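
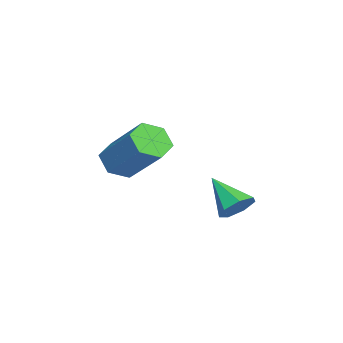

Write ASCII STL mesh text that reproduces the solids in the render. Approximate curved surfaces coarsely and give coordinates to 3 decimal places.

solid 
facet normal -0.444 -0.611 -0.655
outer loop
vertex -3.541 -3.021 0.619
vertex -3.86 -2.49 0.34
vertex -3.251 -2.682 0.106
endloop
endfacet
facet normal 0.788 -0.615 0.039
outer loop
vertex -3.541 -3.021 0.619
vertex -3.251 -2.682 0.106
vertex -2.741 -1.922 1.799
endloop
endfacet
facet normal 0.788 -0.614 0.038
outer loop
vertex -2.741 -1.922 1.799
vertex -3.251 -2.682 0.106
vertex -2.451 -1.582 1.286
endloop
endfacet
facet normal 0.444 0.610 0.656
outer loop
vertex -2.741 -1.922 1.799
vertex -2.451 -1.582 1.286
vertex -3.06 -1.39 1.52
endloop
endfacet
facet normal -0.444 -0.610 -0.656
outer loop
vertex -3.251 -2.682 0.106
vertex -3.86 -2.49 0.34
vertex -3.57 -2.15 -0.173
endloop
endfacet
facet normal 0.763 0.125 -0.634
outer loop
vertex -3.251 -2.682 0.106
vertex -3.57 -2.15 -0.173
vertex -2.451 -1.582 1.286
endloop
endfacet
facet normal 0.763 0.125 -0.634
outer loop
vertex -2.451 -1.582 1.286
vertex -3.57 -2.15 -0.173
vertex -2.77 -1.051 1.007
endloop
endfacet
facet normal 0.444 0.611 0.655
outer loop
vertex -2.451 -1.582 1.286
vertex -2.77 -1.051 1.007
vertex -3.06 -1.39 1.52
endloop
endfacet
facet normal -0.444 -0.610 -0.656
outer loop
vertex -3.57 -2.15 -0.173
vertex -3.86 -2.49 0.34
vertex -4.179 -1.958 0.061
endloop
endfacet
facet normal -0.025 0.740 -0.672
outer loop
vertex -3.57 -2.15 -0.173
vertex -4.179 -1.958 0.061
vertex -2.77 -1.051 1.007
endloop
endfacet
facet normal -0.025 0.740 -0.672
outer loop
vertex -2.77 -1.051 1.007
vertex -4.179 -1.958 0.061
vertex -3.379 -0.859 1.241
endloop
endfacet
facet normal 0.444 0.611 0.655
outer loop
vertex -2.77 -1.051 1.007
vertex -3.379 -0.859 1.241
vertex -3.06 -1.39 1.52
endloop
endfacet
facet normal -0.444 -0.610 -0.656
outer loop
vertex -4.179 -1.958 0.061
vertex -3.86 -2.49 0.34
vertex -4.469 -2.298 0.574
endloop
endfacet
facet normal -0.788 0.615 -0.038
outer loop
vertex -4.179 -1.958 0.061
vertex -4.469 -2.298 0.574
vertex -3.379 -0.859 1.241
endloop
endfacet
facet normal -0.788 0.615 -0.039
outer loop
vertex -3.379 -0.859 1.241
vertex -4.469 -2.298 0.574
vertex -3.669 -1.198 1.754
endloop
endfacet
facet normal 0.444 0.611 0.655
outer loop
vertex -3.379 -0.859 1.241
vertex -3.669 -1.198 1.754
vertex -3.06 -1.39 1.52
endloop
endfacet
facet normal -0.444 -0.611 -0.655
outer loop
vertex -4.469 -2.298 0.574
vertex -3.86 -2.49 0.34
vertex -4.15 -2.829 0.853
endloop
endfacet
facet normal -0.763 -0.125 0.634
outer loop
vertex -4.469 -2.298 0.574
vertex -4.15 -2.829 0.853
vertex -3.669 -1.198 1.754
endloop
endfacet
facet normal -0.763 -0.125 0.634
outer loop
vertex -3.669 -1.198 1.754
vertex -4.15 -2.829 0.853
vertex -3.35 -1.73 2.033
endloop
endfacet
facet normal 0.444 0.610 0.656
outer loop
vertex -3.669 -1.198 1.754
vertex -3.35 -1.73 2.033
vertex -3.06 -1.39 1.52
endloop
endfacet
facet normal -0.444 -0.611 -0.655
outer loop
vertex -4.15 -2.829 0.853
vertex -3.86 -2.49 0.34
vertex -3.541 -3.021 0.619
endloop
endfacet
facet normal 0.025 -0.740 0.672
outer loop
vertex -4.15 -2.829 0.853
vertex -3.541 -3.021 0.619
vertex -3.35 -1.73 2.033
endloop
endfacet
facet normal 0.025 -0.740 0.672
outer loop
vertex -3.35 -1.73 2.033
vertex -3.541 -3.021 0.619
vertex -2.741 -1.922 1.799
endloop
endfacet
facet normal 0.444 0.610 0.656
outer loop
vertex -3.35 -1.73 2.033
vertex -2.741 -1.922 1.799
vertex -3.06 -1.39 1.52
endloop
endfacet
facet normal 0.463 0.645 -0.609
outer loop
vertex -2.03 1.242 -0.1
vertex -2.419 1.119 -0.526
vertex -2.45 1.535 -0.109
endloop
endfacet
facet normal 0.137 0.226 0.964
outer loop
vertex -2.03 1.242 -0.1
vertex -2.45 1.535 -0.109
vertex -3.021 0.281 0.266
endloop
endfacet
facet normal 0.463 0.645 -0.609
outer loop
vertex -2.45 1.535 -0.109
vertex -2.419 1.119 -0.526
vertex -2.847 1.515 -0.432
endloop
endfacet
facet normal -0.573 0.463 0.676
outer loop
vertex -2.45 1.535 -0.109
vertex -2.847 1.515 -0.432
vertex -3.021 0.281 0.266
endloop
endfacet
facet normal 0.461 0.644 -0.611
outer loop
vertex -2.847 1.515 -0.432
vertex -2.419 1.119 -0.526
vertex -2.922 1.196 -0.825
endloop
endfacet
facet normal -0.984 0.168 0.052
outer loop
vertex -2.847 1.515 -0.432
vertex -2.922 1.196 -0.825
vertex -3.021 0.281 0.266
endloop
endfacet
facet normal 0.461 0.645 -0.609
outer loop
vertex -2.922 1.196 -0.825
vertex -2.419 1.119 -0.526
vertex -2.619 0.82 -0.994
endloop
endfacet
facet normal -0.786 -0.437 -0.438
outer loop
vertex -2.922 1.196 -0.825
vertex -2.619 0.82 -0.994
vertex -3.021 0.281 0.266
endloop
endfacet
facet normal 0.463 0.644 -0.609
outer loop
vertex -2.619 0.82 -0.994
vertex -2.419 1.119 -0.526
vertex -2.166 0.668 -0.81
endloop
endfacet
facet normal -0.128 -0.896 -0.424
outer loop
vertex -2.619 0.82 -0.994
vertex -2.166 0.668 -0.81
vertex -3.021 0.281 0.266
endloop
endfacet
facet normal 0.463 0.644 -0.609
outer loop
vertex -2.166 0.668 -0.81
vertex -2.419 1.119 -0.526
vertex -1.904 0.856 -0.412
endloop
endfacet
facet normal 0.495 -0.865 0.082
outer loop
vertex -2.166 0.668 -0.81
vertex -1.904 0.856 -0.412
vertex -3.021 0.281 0.266
endloop
endfacet
facet normal 0.463 0.644 -0.609
outer loop
vertex -1.904 0.856 -0.412
vertex -2.419 1.119 -0.526
vertex -2.03 1.242 -0.1
endloop
endfacet
facet normal 0.613 -0.366 0.700
outer loop
vertex -1.904 0.856 -0.412
vertex -2.03 1.242 -0.1
vertex -3.021 0.281 0.266
endloop
endfacet

endsolid


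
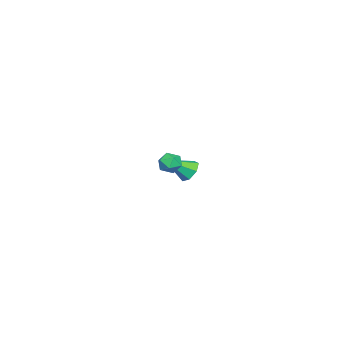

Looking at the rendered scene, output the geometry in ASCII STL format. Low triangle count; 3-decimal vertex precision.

solid 
facet normal -0.169 0.271 0.948
outer loop
vertex 3.017 4.273 3.27
vertex 3.24 3.664 3.484
vertex 3.679 4.183 3.414
endloop
endfacet
facet normal -0.005 0.838 0.546
outer loop
vertex 3.017 4.273 3.27
vertex 3.679 4.183 3.414
vertex 3.495 4.542 2.862
endloop
endfacet
facet normal -0.481 0.877 0.015
outer loop
vertex 3.017 4.273 3.27
vertex 3.495 4.542 2.862
vertex 2.943 4.244 2.591
endloop
endfacet
facet normal -0.939 0.334 0.088
outer loop
vertex 3.017 4.273 3.27
vertex 2.943 4.244 2.591
vertex 2.786 3.701 2.975
endloop
endfacet
facet normal -0.747 -0.040 0.663
outer loop
vertex 3.017 4.273 3.27
vertex 2.786 3.701 2.975
vertex 3.24 3.664 3.484
endloop
endfacet
facet normal 0.638 0.725 0.259
outer loop
vertex 3.495 4.542 2.862
vertex 3.679 4.183 3.414
vertex 4.014 4.099 2.825
endloop
endfacet
facet normal 0.371 -0.192 0.908
outer loop
vertex 3.679 4.183 3.414
vertex 3.24 3.664 3.484
vertex 3.857 3.556 3.209
endloop
endfacet
facet normal -0.561 -0.695 0.450
outer loop
vertex 3.24 3.664 3.484
vertex 2.786 3.701 2.975
vertex 3.305 3.258 2.938
endloop
endfacet
facet normal -0.871 -0.089 -0.483
outer loop
vertex 2.786 3.701 2.975
vertex 2.943 4.244 2.591
vertex 3.121 3.617 2.386
endloop
endfacet
facet normal -0.130 0.788 -0.602
outer loop
vertex 2.943 4.244 2.591
vertex 3.495 4.542 2.862
vertex 3.56 4.136 2.316
endloop
endfacet
facet normal 0.939 -0.334 -0.088
outer loop
vertex 3.783 3.527 2.53
vertex 4.014 4.099 2.825
vertex 3.857 3.556 3.209
endloop
endfacet
facet normal 0.481 -0.877 -0.015
outer loop
vertex 3.783 3.527 2.53
vertex 3.857 3.556 3.209
vertex 3.305 3.258 2.938
endloop
endfacet
facet normal 0.005 -0.838 -0.546
outer loop
vertex 3.783 3.527 2.53
vertex 3.305 3.258 2.938
vertex 3.121 3.617 2.386
endloop
endfacet
facet normal 0.169 -0.271 -0.948
outer loop
vertex 3.783 3.527 2.53
vertex 3.121 3.617 2.386
vertex 3.56 4.136 2.316
endloop
endfacet
facet normal 0.747 0.040 -0.663
outer loop
vertex 3.783 3.527 2.53
vertex 3.56 4.136 2.316
vertex 4.014 4.099 2.825
endloop
endfacet
facet normal 0.871 0.089 0.483
outer loop
vertex 3.857 3.556 3.209
vertex 4.014 4.099 2.825
vertex 3.679 4.183 3.414
endloop
endfacet
facet normal 0.130 -0.788 0.602
outer loop
vertex 3.305 3.258 2.938
vertex 3.857 3.556 3.209
vertex 3.24 3.664 3.484
endloop
endfacet
facet normal -0.638 -0.725 -0.259
outer loop
vertex 3.121 3.617 2.386
vertex 3.305 3.258 2.938
vertex 2.786 3.701 2.975
endloop
endfacet
facet normal -0.371 0.192 -0.908
outer loop
vertex 3.56 4.136 2.316
vertex 3.121 3.617 2.386
vertex 2.943 4.244 2.591
endloop
endfacet
facet normal 0.561 0.695 -0.450
outer loop
vertex 4.014 4.099 2.825
vertex 3.56 4.136 2.316
vertex 3.495 4.542 2.862
endloop
endfacet
facet normal -0.473 0.670 -0.572
outer loop
vertex -3.363 2.77 -0.601
vertex -3.835 2.21 -0.867
vertex -3.931 2.672 -0.246
endloop
endfacet
facet normal 0.431 0.411 0.803
outer loop
vertex -3.363 2.77 -0.601
vertex -3.931 2.672 -0.246
vertex -3.045 1.09 0.087
endloop
endfacet
facet normal -0.474 0.670 -0.572
outer loop
vertex -3.931 2.672 -0.246
vertex -3.835 2.21 -0.867
vertex -4.427 2.225 -0.359
endloop
endfacet
facet normal -0.267 0.053 0.962
outer loop
vertex -3.931 2.672 -0.246
vertex -4.427 2.225 -0.359
vertex -3.045 1.09 0.087
endloop
endfacet
facet normal -0.473 0.670 -0.571
outer loop
vertex -4.427 2.225 -0.359
vertex -3.835 2.21 -0.867
vertex -4.477 1.767 -0.855
endloop
endfacet
facet normal -0.626 -0.541 0.562
outer loop
vertex -4.427 2.225 -0.359
vertex -4.477 1.767 -0.855
vertex -3.045 1.09 0.087
endloop
endfacet
facet normal -0.473 0.670 -0.572
outer loop
vertex -4.477 1.767 -0.855
vertex -3.835 2.21 -0.867
vertex -4.044 1.642 -1.36
endloop
endfacet
facet normal -0.375 -0.922 -0.093
outer loop
vertex -4.477 1.767 -0.855
vertex -4.044 1.642 -1.36
vertex -3.045 1.09 0.087
endloop
endfacet
facet normal -0.473 0.670 -0.572
outer loop
vertex -4.044 1.642 -1.36
vertex -3.835 2.21 -0.867
vertex -3.453 1.945 -1.494
endloop
endfacet
facet normal 0.297 -0.806 -0.512
outer loop
vertex -4.044 1.642 -1.36
vertex -3.453 1.945 -1.494
vertex -3.045 1.09 0.087
endloop
endfacet
facet normal -0.473 0.670 -0.572
outer loop
vertex -3.453 1.945 -1.494
vertex -3.835 2.21 -0.867
vertex -3.15 2.447 -1.156
endloop
endfacet
facet normal 0.883 -0.278 -0.378
outer loop
vertex -3.453 1.945 -1.494
vertex -3.15 2.447 -1.156
vertex -3.045 1.09 0.087
endloop
endfacet
facet normal -0.473 0.670 -0.572
outer loop
vertex -3.15 2.447 -1.156
vertex -3.835 2.21 -0.867
vertex -3.363 2.77 -0.601
endloop
endfacet
facet normal 0.942 0.264 0.208
outer loop
vertex -3.15 2.447 -1.156
vertex -3.363 2.77 -0.601
vertex -3.045 1.09 0.087
endloop
endfacet

endsolid


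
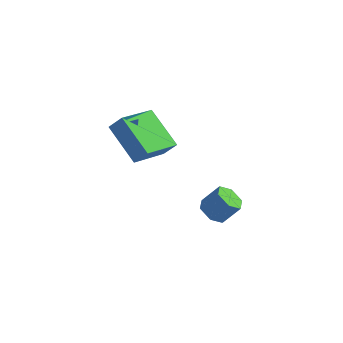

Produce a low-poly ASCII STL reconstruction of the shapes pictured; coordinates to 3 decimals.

solid 
facet normal -0.633 -0.032 -0.774
outer loop
vertex -3.235 3.591 0.612
vertex -2.496 5.208 -0.058
vertex -1.921 2.565 -0.42
endloop
endfacet
facet normal -0.388 -0.852 0.352
outer loop
vertex -1.384 2.592 0.238
vertex -3.235 3.591 0.612
vertex -1.921 2.565 -0.42
endloop
endfacet
facet normal -0.632 -0.032 -0.774
outer loop
vertex -1.921 2.565 -0.42
vertex -2.496 5.208 -0.058
vertex -1.183 4.182 -1.089
endloop
endfacet
facet normal 0.670 -0.524 -0.526
outer loop
vertex -1.183 4.182 -1.089
vertex -1.384 2.592 0.238
vertex -1.921 2.565 -0.42
endloop
endfacet
facet normal -0.670 0.524 0.525
outer loop
vertex -3.235 3.591 0.612
vertex -1.959 5.235 0.6
vertex -2.496 5.208 -0.058
endloop
endfacet
facet normal -0.388 -0.851 0.353
outer loop
vertex -2.697 3.618 1.269
vertex -3.235 3.591 0.612
vertex -1.384 2.592 0.238
endloop
endfacet
facet normal -0.670 0.524 0.527
outer loop
vertex -2.697 3.618 1.269
vertex -1.959 5.235 0.6
vertex -3.235 3.591 0.612
endloop
endfacet
facet normal 0.389 0.851 -0.352
outer loop
vertex -2.496 5.208 -0.058
vertex -1.959 5.235 0.6
vertex -1.183 4.182 -1.089
endloop
endfacet
facet normal 0.669 -0.524 -0.527
outer loop
vertex -0.645 4.209 -0.432
vertex -1.384 2.592 0.238
vertex -1.183 4.182 -1.089
endloop
endfacet
facet normal 0.388 0.852 -0.353
outer loop
vertex -1.183 4.182 -1.089
vertex -1.959 5.235 0.6
vertex -0.645 4.209 -0.432
endloop
endfacet
facet normal 0.632 0.032 0.774
outer loop
vertex -0.645 4.209 -0.432
vertex -2.697 3.618 1.269
vertex -1.384 2.592 0.238
endloop
endfacet
facet normal 0.632 0.032 0.774
outer loop
vertex -1.959 5.235 0.6
vertex -2.697 3.618 1.269
vertex -0.645 4.209 -0.432
endloop
endfacet
facet normal -0.603 -0.209 -0.770
outer loop
vertex 2.32 -0.214 -0.103
vertex 1.943 -0.527 0.277
vertex 1.854 0.079 0.182
endloop
endfacet
facet normal 0.268 0.856 -0.442
outer loop
vertex 2.32 -0.214 -0.103
vertex 1.854 0.079 0.182
vertex 2.934 0.0 0.683
endloop
endfacet
facet normal 0.268 0.856 -0.442
outer loop
vertex 2.934 0.0 0.683
vertex 1.854 0.079 0.182
vertex 2.467 0.293 0.968
endloop
endfacet
facet normal 0.602 0.210 0.770
outer loop
vertex 2.934 0.0 0.683
vertex 2.467 0.293 0.968
vertex 2.557 -0.313 1.063
endloop
endfacet
facet normal -0.601 -0.209 -0.771
outer loop
vertex 1.854 0.079 0.182
vertex 1.943 -0.527 0.277
vertex 1.477 -0.234 0.561
endloop
endfacet
facet normal -0.518 0.837 0.176
outer loop
vertex 1.854 0.079 0.182
vertex 1.477 -0.234 0.561
vertex 2.467 0.293 0.968
endloop
endfacet
facet normal -0.518 0.837 0.176
outer loop
vertex 2.467 0.293 0.968
vertex 1.477 -0.234 0.561
vertex 2.09 -0.02 1.348
endloop
endfacet
facet normal 0.602 0.210 0.770
outer loop
vertex 2.467 0.293 0.968
vertex 2.09 -0.02 1.348
vertex 2.557 -0.313 1.063
endloop
endfacet
facet normal -0.602 -0.210 -0.770
outer loop
vertex 1.477 -0.234 0.561
vertex 1.943 -0.527 0.277
vertex 1.566 -0.84 0.657
endloop
endfacet
facet normal -0.786 -0.018 0.617
outer loop
vertex 1.477 -0.234 0.561
vertex 1.566 -0.84 0.657
vertex 2.09 -0.02 1.348
endloop
endfacet
facet normal -0.785 -0.020 0.619
outer loop
vertex 2.09 -0.02 1.348
vertex 1.566 -0.84 0.657
vertex 2.18 -0.626 1.443
endloop
endfacet
facet normal 0.602 0.210 0.770
outer loop
vertex 2.09 -0.02 1.348
vertex 2.18 -0.626 1.443
vertex 2.557 -0.313 1.063
endloop
endfacet
facet normal -0.602 -0.210 -0.770
outer loop
vertex 1.566 -0.84 0.657
vertex 1.943 -0.527 0.277
vertex 2.033 -1.133 0.372
endloop
endfacet
facet normal -0.267 -0.856 0.442
outer loop
vertex 1.566 -0.84 0.657
vertex 2.033 -1.133 0.372
vertex 2.18 -0.626 1.443
endloop
endfacet
facet normal -0.268 -0.856 0.442
outer loop
vertex 2.18 -0.626 1.443
vertex 2.033 -1.133 0.372
vertex 2.646 -0.919 1.158
endloop
endfacet
facet normal 0.603 0.209 0.770
outer loop
vertex 2.18 -0.626 1.443
vertex 2.646 -0.919 1.158
vertex 2.557 -0.313 1.063
endloop
endfacet
facet normal -0.602 -0.210 -0.770
outer loop
vertex 2.033 -1.133 0.372
vertex 1.943 -0.527 0.277
vertex 2.41 -0.82 -0.008
endloop
endfacet
facet normal 0.518 -0.837 -0.176
outer loop
vertex 2.033 -1.133 0.372
vertex 2.41 -0.82 -0.008
vertex 2.646 -0.919 1.158
endloop
endfacet
facet normal 0.518 -0.837 -0.176
outer loop
vertex 2.646 -0.919 1.158
vertex 2.41 -0.82 -0.008
vertex 3.023 -0.606 0.779
endloop
endfacet
facet normal 0.601 0.209 0.771
outer loop
vertex 2.646 -0.919 1.158
vertex 3.023 -0.606 0.779
vertex 2.557 -0.313 1.063
endloop
endfacet
facet normal -0.602 -0.210 -0.770
outer loop
vertex 2.41 -0.82 -0.008
vertex 1.943 -0.527 0.277
vertex 2.32 -0.214 -0.103
endloop
endfacet
facet normal 0.786 0.020 -0.618
outer loop
vertex 2.41 -0.82 -0.008
vertex 2.32 -0.214 -0.103
vertex 3.023 -0.606 0.779
endloop
endfacet
facet normal 0.786 0.017 -0.618
outer loop
vertex 3.023 -0.606 0.779
vertex 2.32 -0.214 -0.103
vertex 2.934 0.0 0.683
endloop
endfacet
facet normal 0.602 0.210 0.770
outer loop
vertex 3.023 -0.606 0.779
vertex 2.934 0.0 0.683
vertex 2.557 -0.313 1.063
endloop
endfacet

endsolid


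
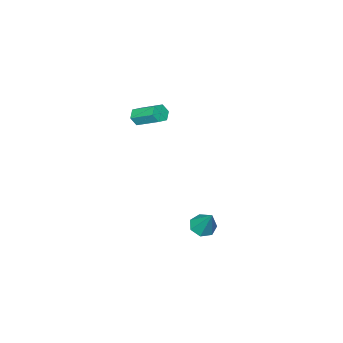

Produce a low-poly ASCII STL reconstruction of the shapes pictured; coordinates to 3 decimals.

solid 
facet normal -0.120 -0.523 -0.844
outer loop
vertex 2.314 1.081 -4.059
vertex 1.546 1.214 -4.032
vertex 2.101 1.64 -4.375
endloop
endfacet
facet normal 0.925 0.378 0.045
outer loop
vertex 2.314 1.081 -4.059
vertex 2.101 1.64 -4.375
vertex 1.774 2.206 -2.428
endloop
endfacet
facet normal -0.120 -0.523 -0.844
outer loop
vertex 2.101 1.64 -4.375
vertex 1.546 1.214 -4.032
vertex 1.47 1.878 -4.433
endloop
endfacet
facet normal 0.362 0.910 -0.204
outer loop
vertex 2.101 1.64 -4.375
vertex 1.47 1.878 -4.433
vertex 1.774 2.206 -2.428
endloop
endfacet
facet normal -0.121 -0.523 -0.844
outer loop
vertex 1.47 1.878 -4.433
vertex 1.546 1.214 -4.032
vertex 0.896 1.616 -4.188
endloop
endfacet
facet normal -0.442 0.894 -0.079
outer loop
vertex 1.47 1.878 -4.433
vertex 0.896 1.616 -4.188
vertex 1.774 2.206 -2.428
endloop
endfacet
facet normal -0.120 -0.522 -0.844
outer loop
vertex 0.896 1.616 -4.188
vertex 1.546 1.214 -4.032
vertex 0.811 1.05 -3.826
endloop
endfacet
facet normal -0.882 0.341 0.326
outer loop
vertex 0.896 1.616 -4.188
vertex 0.811 1.05 -3.826
vertex 1.774 2.206 -2.428
endloop
endfacet
facet normal -0.120 -0.523 -0.844
outer loop
vertex 0.811 1.05 -3.826
vertex 1.546 1.214 -4.032
vertex 1.28 0.608 -3.619
endloop
endfacet
facet normal -0.625 -0.333 0.706
outer loop
vertex 0.811 1.05 -3.826
vertex 1.28 0.608 -3.619
vertex 1.774 2.206 -2.428
endloop
endfacet
facet normal -0.121 -0.522 -0.844
outer loop
vertex 1.28 0.608 -3.619
vertex 1.546 1.214 -4.032
vertex 1.948 0.621 -3.723
endloop
endfacet
facet normal 0.133 -0.618 0.775
outer loop
vertex 1.28 0.608 -3.619
vertex 1.948 0.621 -3.723
vertex 1.774 2.206 -2.428
endloop
endfacet
facet normal -0.120 -0.522 -0.845
outer loop
vertex 1.948 0.621 -3.723
vertex 1.546 1.214 -4.032
vertex 2.314 1.081 -4.059
endloop
endfacet
facet normal 0.823 -0.303 0.481
outer loop
vertex 1.948 0.621 -3.723
vertex 2.314 1.081 -4.059
vertex 1.774 2.206 -2.428
endloop
endfacet
facet normal 0.179 -0.830 -0.527
outer loop
vertex 2.83 -3.141 3.588
vertex 2.631 -2.869 3.092
vertex 3.211 -2.837 3.239
endloop
endfacet
facet normal 0.751 -0.230 0.620
outer loop
vertex 2.83 -3.141 3.588
vertex 3.211 -2.837 3.239
vertex 2.509 -1.662 4.525
endloop
endfacet
facet normal 0.751 -0.230 0.620
outer loop
vertex 2.509 -1.662 4.525
vertex 3.211 -2.837 3.239
vertex 2.89 -1.358 4.176
endloop
endfacet
facet normal -0.181 0.831 0.526
outer loop
vertex 2.509 -1.662 4.525
vertex 2.89 -1.358 4.176
vertex 2.309 -1.391 4.028
endloop
endfacet
facet normal 0.179 -0.831 -0.527
outer loop
vertex 3.211 -2.837 3.239
vertex 2.631 -2.869 3.092
vertex 3.012 -2.565 2.742
endloop
endfacet
facet normal 0.926 0.324 -0.194
outer loop
vertex 3.211 -2.837 3.239
vertex 3.012 -2.565 2.742
vertex 2.89 -1.358 4.176
endloop
endfacet
facet normal 0.926 0.324 -0.194
outer loop
vertex 2.89 -1.358 4.176
vertex 3.012 -2.565 2.742
vertex 2.691 -1.086 3.679
endloop
endfacet
facet normal -0.181 0.830 0.527
outer loop
vertex 2.89 -1.358 4.176
vertex 2.691 -1.086 3.679
vertex 2.309 -1.391 4.028
endloop
endfacet
facet normal 0.180 -0.831 -0.526
outer loop
vertex 3.012 -2.565 2.742
vertex 2.631 -2.869 3.092
vertex 2.431 -2.598 2.595
endloop
endfacet
facet normal 0.175 0.554 -0.814
outer loop
vertex 3.012 -2.565 2.742
vertex 2.431 -2.598 2.595
vertex 2.691 -1.086 3.679
endloop
endfacet
facet normal 0.175 0.554 -0.814
outer loop
vertex 2.691 -1.086 3.679
vertex 2.431 -2.598 2.595
vertex 2.11 -1.119 3.532
endloop
endfacet
facet normal -0.181 0.830 0.528
outer loop
vertex 2.691 -1.086 3.679
vertex 2.11 -1.119 3.532
vertex 2.309 -1.391 4.028
endloop
endfacet
facet normal 0.181 -0.831 -0.526
outer loop
vertex 2.431 -2.598 2.595
vertex 2.631 -2.869 3.092
vertex 2.05 -2.902 2.944
endloop
endfacet
facet normal -0.751 0.230 -0.620
outer loop
vertex 2.431 -2.598 2.595
vertex 2.05 -2.902 2.944
vertex 2.11 -1.119 3.532
endloop
endfacet
facet normal -0.751 0.230 -0.620
outer loop
vertex 2.11 -1.119 3.532
vertex 2.05 -2.902 2.944
vertex 1.729 -1.423 3.881
endloop
endfacet
facet normal -0.179 0.830 0.527
outer loop
vertex 2.11 -1.119 3.532
vertex 1.729 -1.423 3.881
vertex 2.309 -1.391 4.028
endloop
endfacet
facet normal 0.181 -0.830 -0.527
outer loop
vertex 2.05 -2.902 2.944
vertex 2.631 -2.869 3.092
vertex 2.249 -3.174 3.441
endloop
endfacet
facet normal -0.926 -0.324 0.194
outer loop
vertex 2.05 -2.902 2.944
vertex 2.249 -3.174 3.441
vertex 1.729 -1.423 3.881
endloop
endfacet
facet normal -0.926 -0.324 0.194
outer loop
vertex 1.729 -1.423 3.881
vertex 2.249 -3.174 3.441
vertex 1.928 -1.695 4.378
endloop
endfacet
facet normal -0.179 0.831 0.527
outer loop
vertex 1.729 -1.423 3.881
vertex 1.928 -1.695 4.378
vertex 2.309 -1.391 4.028
endloop
endfacet
facet normal 0.181 -0.830 -0.528
outer loop
vertex 2.249 -3.174 3.441
vertex 2.631 -2.869 3.092
vertex 2.83 -3.141 3.588
endloop
endfacet
facet normal -0.175 -0.554 0.814
outer loop
vertex 2.249 -3.174 3.441
vertex 2.83 -3.141 3.588
vertex 1.928 -1.695 4.378
endloop
endfacet
facet normal -0.175 -0.554 0.814
outer loop
vertex 1.928 -1.695 4.378
vertex 2.83 -3.141 3.588
vertex 2.509 -1.662 4.525
endloop
endfacet
facet normal -0.180 0.831 0.526
outer loop
vertex 1.928 -1.695 4.378
vertex 2.509 -1.662 4.525
vertex 2.309 -1.391 4.028
endloop
endfacet

endsolid


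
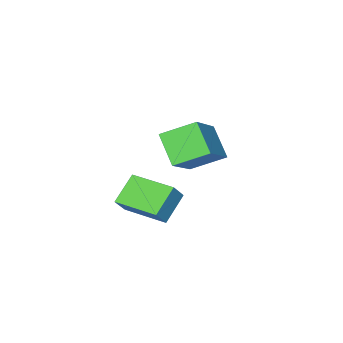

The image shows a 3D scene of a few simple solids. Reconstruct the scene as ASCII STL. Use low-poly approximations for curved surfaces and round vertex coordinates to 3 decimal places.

solid 
facet normal -0.702 -0.393 -0.593
outer loop
vertex -1.605 2.921 2.719
vertex -1.352 4.015 1.694
vertex -0.547 2.045 2.047
endloop
endfacet
facet normal -0.167 -0.719 0.674
outer loop
vertex 0.992 2.905 3.346
vertex -1.605 2.921 2.719
vertex -0.547 2.045 2.047
endloop
endfacet
facet normal -0.702 -0.393 -0.593
outer loop
vertex -0.547 2.045 2.047
vertex -1.352 4.015 1.694
vertex -0.293 3.138 1.022
endloop
endfacet
facet normal 0.691 -0.573 -0.440
outer loop
vertex -0.293 3.138 1.022
vertex 0.992 2.905 3.346
vertex -0.547 2.045 2.047
endloop
endfacet
facet normal -0.692 0.573 0.440
outer loop
vertex -1.605 2.921 2.719
vertex 0.187 4.875 2.993
vertex -1.352 4.015 1.694
endloop
endfacet
facet normal -0.167 -0.719 0.675
outer loop
vertex -0.067 3.782 4.018
vertex -1.605 2.921 2.719
vertex 0.992 2.905 3.346
endloop
endfacet
facet normal -0.692 0.573 0.439
outer loop
vertex -0.067 3.782 4.018
vertex 0.187 4.875 2.993
vertex -1.605 2.921 2.719
endloop
endfacet
facet normal 0.167 0.719 -0.674
outer loop
vertex -1.352 4.015 1.694
vertex 0.187 4.875 2.993
vertex -0.293 3.138 1.022
endloop
endfacet
facet normal 0.692 -0.572 -0.440
outer loop
vertex 1.245 3.999 2.321
vertex 0.992 2.905 3.346
vertex -0.293 3.138 1.022
endloop
endfacet
facet normal 0.167 0.719 -0.674
outer loop
vertex -0.293 3.138 1.022
vertex 0.187 4.875 2.993
vertex 1.245 3.999 2.321
endloop
endfacet
facet normal 0.702 0.393 0.593
outer loop
vertex 1.245 3.999 2.321
vertex -0.067 3.782 4.018
vertex 0.992 2.905 3.346
endloop
endfacet
facet normal 0.702 0.393 0.593
outer loop
vertex 0.187 4.875 2.993
vertex -0.067 3.782 4.018
vertex 1.245 3.999 2.321
endloop
endfacet
facet normal -0.761 -0.226 0.609
outer loop
vertex 0.226 0.288 -0.581
vertex -0.287 2.189 -0.515
vertex -0.351 0.159 -1.35
endloop
endfacet
facet normal 0.260 -0.965 -0.033
outer loop
vertex 0.767 0.491 -2.245
vertex 0.226 0.288 -0.581
vertex -0.351 0.159 -1.35
endloop
endfacet
facet normal -0.761 -0.226 0.608
outer loop
vertex -0.351 0.159 -1.35
vertex -0.287 2.189 -0.515
vertex -0.864 2.06 -1.285
endloop
endfacet
facet normal -0.595 -0.133 -0.793
outer loop
vertex -0.864 2.06 -1.285
vertex 0.767 0.491 -2.245
vertex -0.351 0.159 -1.35
endloop
endfacet
facet normal 0.595 0.133 0.793
outer loop
vertex 0.226 0.288 -0.581
vertex 0.831 2.521 -1.41
vertex -0.287 2.189 -0.515
endloop
endfacet
facet normal 0.260 -0.965 -0.033
outer loop
vertex 1.344 0.62 -1.475
vertex 0.226 0.288 -0.581
vertex 0.767 0.491 -2.245
endloop
endfacet
facet normal 0.595 0.133 0.793
outer loop
vertex 1.344 0.62 -1.475
vertex 0.831 2.521 -1.41
vertex 0.226 0.288 -0.581
endloop
endfacet
facet normal -0.260 0.965 0.033
outer loop
vertex -0.287 2.189 -0.515
vertex 0.831 2.521 -1.41
vertex -0.864 2.06 -1.285
endloop
endfacet
facet normal -0.595 -0.133 -0.793
outer loop
vertex 0.254 2.392 -2.179
vertex 0.767 0.491 -2.245
vertex -0.864 2.06 -1.285
endloop
endfacet
facet normal -0.260 0.965 0.033
outer loop
vertex -0.864 2.06 -1.285
vertex 0.831 2.521 -1.41
vertex 0.254 2.392 -2.179
endloop
endfacet
facet normal 0.761 0.226 -0.608
outer loop
vertex 0.254 2.392 -2.179
vertex 1.344 0.62 -1.475
vertex 0.767 0.491 -2.245
endloop
endfacet
facet normal 0.761 0.226 -0.609
outer loop
vertex 0.831 2.521 -1.41
vertex 1.344 0.62 -1.475
vertex 0.254 2.392 -2.179
endloop
endfacet

endsolid


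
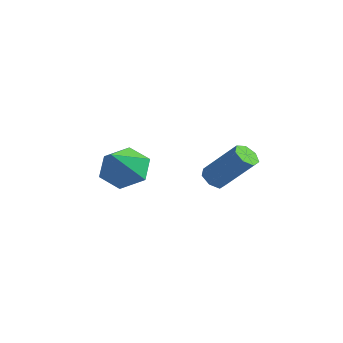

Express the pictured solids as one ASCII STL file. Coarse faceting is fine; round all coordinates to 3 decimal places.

solid 
facet normal -0.596 -0.307 -0.742
outer loop
vertex 2.602 3.525 -1.102
vertex 2.353 3.198 -0.767
vertex 2.239 3.702 -0.884
endloop
endfacet
facet normal 0.141 0.870 -0.472
outer loop
vertex 2.602 3.525 -1.102
vertex 2.239 3.702 -0.884
vertex 3.656 4.068 0.212
endloop
endfacet
facet normal 0.142 0.869 -0.473
outer loop
vertex 3.656 4.068 0.212
vertex 2.239 3.702 -0.884
vertex 3.292 4.246 0.43
endloop
endfacet
facet normal 0.595 0.308 0.742
outer loop
vertex 3.656 4.068 0.212
vertex 3.292 4.246 0.43
vertex 3.407 3.742 0.547
endloop
endfacet
facet normal -0.595 -0.307 -0.743
outer loop
vertex 2.239 3.702 -0.884
vertex 2.353 3.198 -0.767
vertex 1.961 3.5 -0.578
endloop
endfacet
facet normal -0.530 0.844 0.075
outer loop
vertex 2.239 3.702 -0.884
vertex 1.961 3.5 -0.578
vertex 3.292 4.246 0.43
endloop
endfacet
facet normal -0.531 0.844 0.076
outer loop
vertex 3.292 4.246 0.43
vertex 1.961 3.5 -0.578
vertex 3.015 4.044 0.737
endloop
endfacet
facet normal 0.597 0.308 0.741
outer loop
vertex 3.292 4.246 0.43
vertex 3.015 4.044 0.737
vertex 3.407 3.742 0.547
endloop
endfacet
facet normal -0.595 -0.309 -0.742
outer loop
vertex 1.961 3.5 -0.578
vertex 2.353 3.198 -0.767
vertex 1.979 3.071 -0.414
endloop
endfacet
facet normal -0.803 0.183 0.568
outer loop
vertex 1.961 3.5 -0.578
vertex 1.979 3.071 -0.414
vertex 3.015 4.044 0.737
endloop
endfacet
facet normal -0.803 0.183 0.567
outer loop
vertex 3.015 4.044 0.737
vertex 1.979 3.071 -0.414
vertex 3.032 3.614 0.9
endloop
endfacet
facet normal 0.595 0.305 0.743
outer loop
vertex 3.015 4.044 0.737
vertex 3.032 3.614 0.9
vertex 3.407 3.742 0.547
endloop
endfacet
facet normal -0.596 -0.307 -0.742
outer loop
vertex 1.979 3.071 -0.414
vertex 2.353 3.198 -0.767
vertex 2.278 2.737 -0.516
endloop
endfacet
facet normal -0.471 -0.615 0.632
outer loop
vertex 1.979 3.071 -0.414
vertex 2.278 2.737 -0.516
vertex 3.032 3.614 0.9
endloop
endfacet
facet normal -0.470 -0.617 0.632
outer loop
vertex 3.032 3.614 0.9
vertex 2.278 2.737 -0.516
vertex 3.332 3.281 0.798
endloop
endfacet
facet normal 0.594 0.308 0.743
outer loop
vertex 3.032 3.614 0.9
vertex 3.332 3.281 0.798
vertex 3.407 3.742 0.547
endloop
endfacet
facet normal -0.595 -0.308 -0.743
outer loop
vertex 2.278 2.737 -0.516
vertex 2.353 3.198 -0.767
vertex 2.634 2.751 -0.807
endloop
endfacet
facet normal 0.217 -0.951 0.220
outer loop
vertex 2.278 2.737 -0.516
vertex 2.634 2.751 -0.807
vertex 3.332 3.281 0.798
endloop
endfacet
facet normal 0.215 -0.951 0.221
outer loop
vertex 3.332 3.281 0.798
vertex 2.634 2.751 -0.807
vertex 3.688 3.294 0.507
endloop
endfacet
facet normal 0.596 0.307 0.742
outer loop
vertex 3.332 3.281 0.798
vertex 3.688 3.294 0.507
vertex 3.407 3.742 0.547
endloop
endfacet
facet normal -0.595 -0.307 -0.743
outer loop
vertex 2.634 2.751 -0.807
vertex 2.353 3.198 -0.767
vertex 2.779 3.101 -1.068
endloop
endfacet
facet normal 0.739 -0.572 -0.356
outer loop
vertex 2.634 2.751 -0.807
vertex 2.779 3.101 -1.068
vertex 3.688 3.294 0.507
endloop
endfacet
facet normal 0.740 -0.569 -0.357
outer loop
vertex 3.688 3.294 0.507
vertex 2.779 3.101 -1.068
vertex 3.832 3.645 0.246
endloop
endfacet
facet normal 0.596 0.307 0.742
outer loop
vertex 3.688 3.294 0.507
vertex 3.832 3.645 0.246
vertex 3.407 3.742 0.547
endloop
endfacet
facet normal -0.595 -0.308 -0.743
outer loop
vertex 2.779 3.101 -1.068
vertex 2.353 3.198 -0.767
vertex 2.602 3.525 -1.102
endloop
endfacet
facet normal 0.706 0.241 -0.666
outer loop
vertex 2.779 3.101 -1.068
vertex 2.602 3.525 -1.102
vertex 3.832 3.645 0.246
endloop
endfacet
facet normal 0.706 0.240 -0.666
outer loop
vertex 3.832 3.645 0.246
vertex 2.602 3.525 -1.102
vertex 3.656 4.068 0.212
endloop
endfacet
facet normal 0.596 0.307 0.742
outer loop
vertex 3.832 3.645 0.246
vertex 3.656 4.068 0.212
vertex 3.407 3.742 0.547
endloop
endfacet
facet normal -0.354 0.628 -0.693
outer loop
vertex 2.194 -0.74 -0.033
vertex 1.824 -0.226 0.621
vertex 2.673 -0.061 0.337
endloop
endfacet
facet normal 0.850 -0.468 -0.242
outer loop
vertex 2.194 -0.74 -0.033
vertex 2.673 -0.061 0.337
vertex 2.416 -1.274 1.779
endloop
endfacet
facet normal -0.354 0.628 -0.693
outer loop
vertex 2.673 -0.061 0.337
vertex 1.824 -0.226 0.621
vertex 2.303 0.453 0.991
endloop
endfacet
facet normal 0.913 0.217 0.346
outer loop
vertex 2.673 -0.061 0.337
vertex 2.303 0.453 0.991
vertex 2.416 -1.274 1.779
endloop
endfacet
facet normal -0.353 0.627 -0.694
outer loop
vertex 2.303 0.453 0.991
vertex 1.824 -0.226 0.621
vertex 1.454 0.288 1.274
endloop
endfacet
facet normal 0.213 0.417 0.883
outer loop
vertex 2.303 0.453 0.991
vertex 1.454 0.288 1.274
vertex 2.416 -1.274 1.779
endloop
endfacet
facet normal -0.354 0.627 -0.694
outer loop
vertex 1.454 0.288 1.274
vertex 1.824 -0.226 0.621
vertex 0.976 -0.392 0.904
endloop
endfacet
facet normal -0.548 -0.068 0.834
outer loop
vertex 1.454 0.288 1.274
vertex 0.976 -0.392 0.904
vertex 2.416 -1.274 1.779
endloop
endfacet
facet normal -0.354 0.627 -0.694
outer loop
vertex 0.976 -0.392 0.904
vertex 1.824 -0.226 0.621
vertex 1.346 -0.906 0.251
endloop
endfacet
facet normal -0.611 -0.753 0.246
outer loop
vertex 0.976 -0.392 0.904
vertex 1.346 -0.906 0.251
vertex 2.416 -1.274 1.779
endloop
endfacet
facet normal -0.355 0.627 -0.694
outer loop
vertex 1.346 -0.906 0.251
vertex 1.824 -0.226 0.621
vertex 2.194 -0.74 -0.033
endloop
endfacet
facet normal 0.089 -0.952 -0.292
outer loop
vertex 1.346 -0.906 0.251
vertex 2.194 -0.74 -0.033
vertex 2.416 -1.274 1.779
endloop
endfacet

endsolid


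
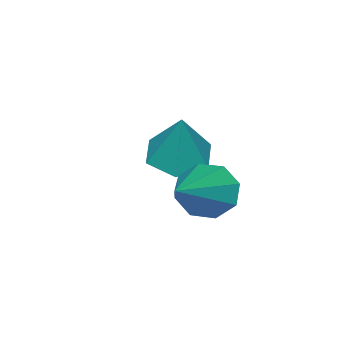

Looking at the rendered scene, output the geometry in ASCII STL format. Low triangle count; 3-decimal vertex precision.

solid 
facet normal -0.851 -0.221 -0.477
outer loop
vertex -2.277 -0.233 -0.917
vertex -2.489 -0.586 -0.375
vertex -2.543 0.061 -0.579
endloop
endfacet
facet normal 0.381 0.825 -0.418
outer loop
vertex -2.277 -0.233 -0.917
vertex -2.543 0.061 -0.579
vertex -0.831 -0.154 0.555
endloop
endfacet
facet normal -0.851 -0.221 -0.477
outer loop
vertex -2.543 0.061 -0.579
vertex -2.489 -0.586 -0.375
vertex -2.777 -0.024 -0.122
endloop
endfacet
facet normal 0.002 0.983 0.184
outer loop
vertex -2.543 0.061 -0.579
vertex -2.777 -0.024 -0.122
vertex -0.831 -0.154 0.555
endloop
endfacet
facet normal -0.850 -0.220 -0.478
outer loop
vertex -2.777 -0.024 -0.122
vertex -2.489 -0.586 -0.375
vertex -2.843 -0.438 0.186
endloop
endfacet
facet normal -0.225 0.604 0.764
outer loop
vertex -2.777 -0.024 -0.122
vertex -2.843 -0.438 0.186
vertex -0.831 -0.154 0.555
endloop
endfacet
facet normal -0.850 -0.222 -0.478
outer loop
vertex -2.843 -0.438 0.186
vertex -2.489 -0.586 -0.375
vertex -2.701 -0.938 0.166
endloop
endfacet
facet normal -0.168 -0.087 0.982
outer loop
vertex -2.843 -0.438 0.186
vertex -2.701 -0.938 0.166
vertex -0.831 -0.154 0.555
endloop
endfacet
facet normal -0.851 -0.220 -0.477
outer loop
vertex -2.701 -0.938 0.166
vertex -2.489 -0.586 -0.375
vertex -2.436 -1.232 -0.171
endloop
endfacet
facet normal 0.141 -0.689 0.711
outer loop
vertex -2.701 -0.938 0.166
vertex -2.436 -1.232 -0.171
vertex -0.831 -0.154 0.555
endloop
endfacet
facet normal -0.850 -0.221 -0.478
outer loop
vertex -2.436 -1.232 -0.171
vertex -2.489 -0.586 -0.375
vertex -2.201 -1.147 -0.628
endloop
endfacet
facet normal 0.520 -0.847 0.110
outer loop
vertex -2.436 -1.232 -0.171
vertex -2.201 -1.147 -0.628
vertex -0.831 -0.154 0.555
endloop
endfacet
facet normal -0.851 -0.222 -0.476
outer loop
vertex -2.201 -1.147 -0.628
vertex -2.489 -0.586 -0.375
vertex -2.136 -0.734 -0.937
endloop
endfacet
facet normal 0.747 -0.470 -0.471
outer loop
vertex -2.201 -1.147 -0.628
vertex -2.136 -0.734 -0.937
vertex -0.831 -0.154 0.555
endloop
endfacet
facet normal -0.851 -0.221 -0.477
outer loop
vertex -2.136 -0.734 -0.937
vertex -2.489 -0.586 -0.375
vertex -2.277 -0.233 -0.917
endloop
endfacet
facet normal 0.690 0.222 -0.689
outer loop
vertex -2.136 -0.734 -0.937
vertex -2.277 -0.233 -0.917
vertex -0.831 -0.154 0.555
endloop
endfacet
facet normal -0.323 -0.285 -0.902
outer loop
vertex -2.904 -1.633 -0.54
vertex -3.464 -1.967 -0.234
vertex -3.52 -1.277 -0.432
endloop
endfacet
facet normal 0.498 0.867 -0.015
outer loop
vertex -2.904 -1.633 -0.54
vertex -3.52 -1.277 -0.432
vertex -2.996 -1.553 1.074
endloop
endfacet
facet normal -0.322 -0.285 -0.903
outer loop
vertex -3.52 -1.277 -0.432
vertex -3.464 -1.967 -0.234
vertex -4.08 -1.611 -0.127
endloop
endfacet
facet normal -0.369 0.883 0.290
outer loop
vertex -3.52 -1.277 -0.432
vertex -4.08 -1.611 -0.127
vertex -2.996 -1.553 1.074
endloop
endfacet
facet normal -0.322 -0.286 -0.903
outer loop
vertex -4.08 -1.611 -0.127
vertex -3.464 -1.967 -0.234
vertex -4.023 -2.301 0.071
endloop
endfacet
facet normal -0.739 0.129 0.661
outer loop
vertex -4.08 -1.611 -0.127
vertex -4.023 -2.301 0.071
vertex -2.996 -1.553 1.074
endloop
endfacet
facet normal -0.323 -0.284 -0.903
outer loop
vertex -4.023 -2.301 0.071
vertex -3.464 -1.967 -0.234
vertex -3.407 -2.657 -0.037
endloop
endfacet
facet normal -0.243 -0.642 0.727
outer loop
vertex -4.023 -2.301 0.071
vertex -3.407 -2.657 -0.037
vertex -2.996 -1.553 1.074
endloop
endfacet
facet normal -0.322 -0.284 -0.903
outer loop
vertex -3.407 -2.657 -0.037
vertex -3.464 -1.967 -0.234
vertex -2.847 -2.323 -0.342
endloop
endfacet
facet normal 0.623 -0.658 0.423
outer loop
vertex -3.407 -2.657 -0.037
vertex -2.847 -2.323 -0.342
vertex -2.996 -1.553 1.074
endloop
endfacet
facet normal -0.323 -0.286 -0.902
outer loop
vertex -2.847 -2.323 -0.342
vertex -3.464 -1.967 -0.234
vertex -2.904 -1.633 -0.54
endloop
endfacet
facet normal 0.994 0.097 0.052
outer loop
vertex -2.847 -2.323 -0.342
vertex -2.904 -1.633 -0.54
vertex -2.996 -1.553 1.074
endloop
endfacet

endsolid


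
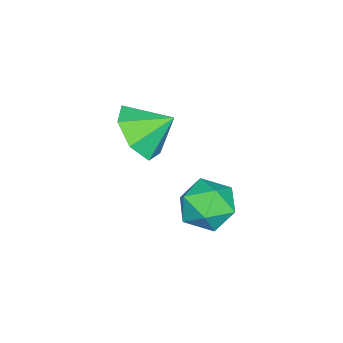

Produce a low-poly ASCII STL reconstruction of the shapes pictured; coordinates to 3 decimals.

solid 
facet normal 0.477 0.670 0.569
outer loop
vertex 1.181 2.016 0.196
vertex 1.147 1.465 0.873
vertex 1.827 1.444 0.327
endloop
endfacet
facet normal 0.671 0.732 -0.115
outer loop
vertex 1.181 2.016 0.196
vertex 1.827 1.444 0.327
vertex 1.53 1.59 -0.481
endloop
endfacet
facet normal 0.084 0.862 -0.500
outer loop
vertex 1.181 2.016 0.196
vertex 1.53 1.59 -0.481
vertex 0.665 1.701 -0.434
endloop
endfacet
facet normal -0.473 0.880 -0.052
outer loop
vertex 1.181 2.016 0.196
vertex 0.665 1.701 -0.434
vertex 0.429 1.624 0.403
endloop
endfacet
facet normal -0.229 0.761 0.607
outer loop
vertex 1.181 2.016 0.196
vertex 0.429 1.624 0.403
vertex 1.147 1.465 0.873
endloop
endfacet
facet normal 0.939 0.105 -0.326
outer loop
vertex 1.53 1.59 -0.481
vertex 1.827 1.444 0.327
vertex 1.711 0.776 -0.223
endloop
endfacet
facet normal 0.626 0.005 0.780
outer loop
vertex 1.827 1.444 0.327
vertex 1.147 1.465 0.873
vertex 1.475 0.699 0.614
endloop
endfacet
facet normal -0.518 0.152 0.842
outer loop
vertex 1.147 1.465 0.873
vertex 0.429 1.624 0.403
vertex 0.61 0.81 0.661
endloop
endfacet
facet normal -0.912 0.344 -0.225
outer loop
vertex 0.429 1.624 0.403
vertex 0.665 1.701 -0.434
vertex 0.313 0.956 -0.147
endloop
endfacet
facet normal -0.011 0.316 -0.949
outer loop
vertex 0.665 1.701 -0.434
vertex 1.53 1.59 -0.481
vertex 0.993 0.935 -0.693
endloop
endfacet
facet normal 0.473 -0.880 0.052
outer loop
vertex 0.959 0.384 -0.016
vertex 1.711 0.776 -0.223
vertex 1.475 0.699 0.614
endloop
endfacet
facet normal -0.084 -0.862 0.500
outer loop
vertex 0.959 0.384 -0.016
vertex 1.475 0.699 0.614
vertex 0.61 0.81 0.661
endloop
endfacet
facet normal -0.671 -0.732 0.115
outer loop
vertex 0.959 0.384 -0.016
vertex 0.61 0.81 0.661
vertex 0.313 0.956 -0.147
endloop
endfacet
facet normal -0.477 -0.670 -0.569
outer loop
vertex 0.959 0.384 -0.016
vertex 0.313 0.956 -0.147
vertex 0.993 0.935 -0.693
endloop
endfacet
facet normal 0.229 -0.761 -0.607
outer loop
vertex 0.959 0.384 -0.016
vertex 0.993 0.935 -0.693
vertex 1.711 0.776 -0.223
endloop
endfacet
facet normal 0.912 -0.344 0.225
outer loop
vertex 1.475 0.699 0.614
vertex 1.711 0.776 -0.223
vertex 1.827 1.444 0.327
endloop
endfacet
facet normal 0.011 -0.316 0.949
outer loop
vertex 0.61 0.81 0.661
vertex 1.475 0.699 0.614
vertex 1.147 1.465 0.873
endloop
endfacet
facet normal -0.939 -0.105 0.326
outer loop
vertex 0.313 0.956 -0.147
vertex 0.61 0.81 0.661
vertex 0.429 1.624 0.403
endloop
endfacet
facet normal -0.626 -0.005 -0.780
outer loop
vertex 0.993 0.935 -0.693
vertex 0.313 0.956 -0.147
vertex 0.665 1.701 -0.434
endloop
endfacet
facet normal 0.518 -0.152 -0.842
outer loop
vertex 1.711 0.776 -0.223
vertex 0.993 0.935 -0.693
vertex 1.53 1.59 -0.481
endloop
endfacet
facet normal 0.277 -0.761 -0.586
outer loop
vertex -0.842 -2.227 0.725
vertex -1.364 -1.827 -0.041
vertex -0.399 -1.671 0.212
endloop
endfacet
facet normal 0.484 0.353 0.801
outer loop
vertex -0.842 -2.227 0.725
vertex -0.399 -1.671 0.212
vertex -1.696 -0.913 0.661
endloop
endfacet
facet normal 0.277 -0.762 -0.585
outer loop
vertex -0.399 -1.671 0.212
vertex -1.364 -1.827 -0.041
vertex -0.682 -1.233 -0.492
endloop
endfacet
facet normal 0.554 0.788 0.268
outer loop
vertex -0.399 -1.671 0.212
vertex -0.682 -1.233 -0.492
vertex -1.696 -0.913 0.661
endloop
endfacet
facet normal 0.277 -0.762 -0.585
outer loop
vertex -0.682 -1.233 -0.492
vertex -1.364 -1.827 -0.041
vertex -1.479 -1.242 -0.857
endloop
endfacet
facet normal 0.081 0.976 -0.200
outer loop
vertex -0.682 -1.233 -0.492
vertex -1.479 -1.242 -0.857
vertex -1.696 -0.913 0.661
endloop
endfacet
facet normal 0.278 -0.762 -0.585
outer loop
vertex -1.479 -1.242 -0.857
vertex -1.364 -1.827 -0.041
vertex -2.189 -1.692 -0.608
endloop
endfacet
facet normal -0.579 0.775 -0.251
outer loop
vertex -1.479 -1.242 -0.857
vertex -2.189 -1.692 -0.608
vertex -1.696 -0.913 0.661
endloop
endfacet
facet normal 0.277 -0.762 -0.585
outer loop
vertex -2.189 -1.692 -0.608
vertex -1.364 -1.827 -0.041
vertex -2.277 -2.243 0.068
endloop
endfacet
facet normal -0.929 0.337 0.154
outer loop
vertex -2.189 -1.692 -0.608
vertex -2.277 -2.243 0.068
vertex -1.696 -0.913 0.661
endloop
endfacet
facet normal 0.277 -0.762 -0.586
outer loop
vertex -2.277 -2.243 0.068
vertex -1.364 -1.827 -0.041
vertex -1.678 -2.481 0.661
endloop
endfacet
facet normal -0.705 -0.008 0.709
outer loop
vertex -2.277 -2.243 0.068
vertex -1.678 -2.481 0.661
vertex -1.696 -0.913 0.661
endloop
endfacet
facet normal 0.276 -0.762 -0.586
outer loop
vertex -1.678 -2.481 0.661
vertex -1.364 -1.827 -0.041
vertex -0.842 -2.227 0.725
endloop
endfacet
facet normal -0.076 -0.001 0.997
outer loop
vertex -1.678 -2.481 0.661
vertex -0.842 -2.227 0.725
vertex -1.696 -0.913 0.661
endloop
endfacet

endsolid


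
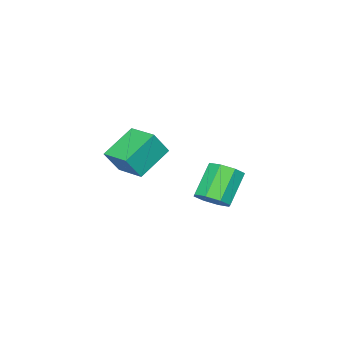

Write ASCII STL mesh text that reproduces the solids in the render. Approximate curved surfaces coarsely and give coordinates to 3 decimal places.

solid 
facet normal -0.495 0.217 -0.841
outer loop
vertex -0.956 -4.221 2.364
vertex -0.538 -2.542 2.551
vertex 0.855 -4.544 1.214
endloop
endfacet
facet normal -0.240 -0.965 -0.107
outer loop
vertex 1.618 -4.878 2.509
vertex -0.956 -4.221 2.364
vertex 0.855 -4.544 1.214
endloop
endfacet
facet normal -0.495 0.217 -0.841
outer loop
vertex 0.855 -4.544 1.214
vertex -0.538 -2.542 2.551
vertex 1.273 -2.865 1.401
endloop
endfacet
facet normal 0.835 -0.149 -0.530
outer loop
vertex 1.273 -2.865 1.401
vertex 1.618 -4.878 2.509
vertex 0.855 -4.544 1.214
endloop
endfacet
facet normal -0.835 0.149 0.530
outer loop
vertex -0.956 -4.221 2.364
vertex 0.225 -2.876 3.846
vertex -0.538 -2.542 2.551
endloop
endfacet
facet normal -0.240 -0.965 -0.107
outer loop
vertex -0.193 -4.555 3.659
vertex -0.956 -4.221 2.364
vertex 1.618 -4.878 2.509
endloop
endfacet
facet normal -0.835 0.149 0.530
outer loop
vertex -0.193 -4.555 3.659
vertex 0.225 -2.876 3.846
vertex -0.956 -4.221 2.364
endloop
endfacet
facet normal 0.240 0.965 0.107
outer loop
vertex -0.538 -2.542 2.551
vertex 0.225 -2.876 3.846
vertex 1.273 -2.865 1.401
endloop
endfacet
facet normal 0.835 -0.149 -0.530
outer loop
vertex 2.036 -3.199 2.696
vertex 1.618 -4.878 2.509
vertex 1.273 -2.865 1.401
endloop
endfacet
facet normal 0.240 0.965 0.107
outer loop
vertex 1.273 -2.865 1.401
vertex 0.225 -2.876 3.846
vertex 2.036 -3.199 2.696
endloop
endfacet
facet normal 0.495 -0.217 0.841
outer loop
vertex 2.036 -3.199 2.696
vertex -0.193 -4.555 3.659
vertex 1.618 -4.878 2.509
endloop
endfacet
facet normal 0.495 -0.217 0.841
outer loop
vertex 0.225 -2.876 3.846
vertex -0.193 -4.555 3.659
vertex 2.036 -3.199 2.696
endloop
endfacet
facet normal 0.662 0.053 -0.747
outer loop
vertex 3.2 2.26 2.509
vertex 2.509 2.123 1.887
vertex 2.902 2.876 2.289
endloop
endfacet
facet normal 0.624 0.513 0.590
outer loop
vertex 3.2 2.26 2.509
vertex 2.902 2.876 2.289
vertex 1.882 2.153 3.996
endloop
endfacet
facet normal 0.624 0.512 0.590
outer loop
vertex 1.882 2.153 3.996
vertex 2.902 2.876 2.289
vertex 1.584 2.77 3.776
endloop
endfacet
facet normal -0.663 -0.054 0.747
outer loop
vertex 1.882 2.153 3.996
vertex 1.584 2.77 3.776
vertex 1.191 2.017 3.373
endloop
endfacet
facet normal 0.663 0.053 -0.747
outer loop
vertex 2.902 2.876 2.289
vertex 2.509 2.123 1.887
vertex 2.374 3.052 1.833
endloop
endfacet
facet normal 0.149 0.968 0.201
outer loop
vertex 2.902 2.876 2.289
vertex 2.374 3.052 1.833
vertex 1.584 2.77 3.776
endloop
endfacet
facet normal 0.148 0.969 0.201
outer loop
vertex 1.584 2.77 3.776
vertex 2.374 3.052 1.833
vertex 1.055 2.945 3.32
endloop
endfacet
facet normal -0.662 -0.054 0.747
outer loop
vertex 1.584 2.77 3.776
vertex 1.055 2.945 3.32
vertex 1.191 2.017 3.373
endloop
endfacet
facet normal 0.662 0.053 -0.747
outer loop
vertex 2.374 3.052 1.833
vertex 2.509 2.123 1.887
vertex 1.925 2.683 1.409
endloop
endfacet
facet normal -0.415 0.857 -0.306
outer loop
vertex 2.374 3.052 1.833
vertex 1.925 2.683 1.409
vertex 1.055 2.945 3.32
endloop
endfacet
facet normal -0.414 0.857 -0.306
outer loop
vertex 1.055 2.945 3.32
vertex 1.925 2.683 1.409
vertex 0.607 2.577 2.895
endloop
endfacet
facet normal -0.663 -0.055 0.746
outer loop
vertex 1.055 2.945 3.32
vertex 0.607 2.577 2.895
vertex 1.191 2.017 3.373
endloop
endfacet
facet normal 0.663 0.054 -0.747
outer loop
vertex 1.925 2.683 1.409
vertex 2.509 2.123 1.887
vertex 1.818 1.987 1.264
endloop
endfacet
facet normal -0.734 0.245 -0.634
outer loop
vertex 1.925 2.683 1.409
vertex 1.818 1.987 1.264
vertex 0.607 2.577 2.895
endloop
endfacet
facet normal -0.734 0.244 -0.633
outer loop
vertex 0.607 2.577 2.895
vertex 1.818 1.987 1.264
vertex 0.5 1.88 2.751
endloop
endfacet
facet normal -0.662 -0.053 0.747
outer loop
vertex 0.607 2.577 2.895
vertex 0.5 1.88 2.751
vertex 1.191 2.017 3.373
endloop
endfacet
facet normal 0.663 0.054 -0.747
outer loop
vertex 1.818 1.987 1.264
vertex 2.509 2.123 1.887
vertex 2.116 1.37 1.484
endloop
endfacet
facet normal -0.624 -0.512 -0.590
outer loop
vertex 1.818 1.987 1.264
vertex 2.116 1.37 1.484
vertex 0.5 1.88 2.751
endloop
endfacet
facet normal -0.624 -0.513 -0.590
outer loop
vertex 0.5 1.88 2.751
vertex 2.116 1.37 1.484
vertex 0.798 1.264 2.971
endloop
endfacet
facet normal -0.662 -0.053 0.747
outer loop
vertex 0.5 1.88 2.751
vertex 0.798 1.264 2.971
vertex 1.191 2.017 3.373
endloop
endfacet
facet normal 0.662 0.054 -0.747
outer loop
vertex 2.116 1.37 1.484
vertex 2.509 2.123 1.887
vertex 2.645 1.195 1.94
endloop
endfacet
facet normal -0.148 -0.969 -0.200
outer loop
vertex 2.116 1.37 1.484
vertex 2.645 1.195 1.94
vertex 0.798 1.264 2.971
endloop
endfacet
facet normal -0.149 -0.968 -0.202
outer loop
vertex 0.798 1.264 2.971
vertex 2.645 1.195 1.94
vertex 1.326 1.088 3.427
endloop
endfacet
facet normal -0.663 -0.053 0.747
outer loop
vertex 0.798 1.264 2.971
vertex 1.326 1.088 3.427
vertex 1.191 2.017 3.373
endloop
endfacet
facet normal 0.663 0.055 -0.746
outer loop
vertex 2.645 1.195 1.94
vertex 2.509 2.123 1.887
vertex 3.093 1.563 2.365
endloop
endfacet
facet normal 0.414 -0.857 0.306
outer loop
vertex 2.645 1.195 1.94
vertex 3.093 1.563 2.365
vertex 1.326 1.088 3.427
endloop
endfacet
facet normal 0.415 -0.857 0.307
outer loop
vertex 1.326 1.088 3.427
vertex 3.093 1.563 2.365
vertex 1.775 1.457 3.851
endloop
endfacet
facet normal -0.662 -0.053 0.747
outer loop
vertex 1.326 1.088 3.427
vertex 1.775 1.457 3.851
vertex 1.191 2.017 3.373
endloop
endfacet
facet normal 0.662 0.053 -0.747
outer loop
vertex 3.093 1.563 2.365
vertex 2.509 2.123 1.887
vertex 3.2 2.26 2.509
endloop
endfacet
facet normal 0.734 -0.244 0.634
outer loop
vertex 3.093 1.563 2.365
vertex 3.2 2.26 2.509
vertex 1.775 1.457 3.851
endloop
endfacet
facet normal 0.734 -0.245 0.633
outer loop
vertex 1.775 1.457 3.851
vertex 3.2 2.26 2.509
vertex 1.882 2.153 3.996
endloop
endfacet
facet normal -0.663 -0.054 0.747
outer loop
vertex 1.775 1.457 3.851
vertex 1.882 2.153 3.996
vertex 1.191 2.017 3.373
endloop
endfacet

endsolid


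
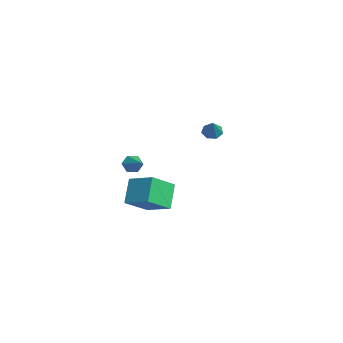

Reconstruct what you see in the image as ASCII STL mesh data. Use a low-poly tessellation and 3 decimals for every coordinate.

solid 
facet normal -0.649 0.195 -0.736
outer loop
vertex -3.136 3.304 1.828
vertex -3.631 3.201 2.237
vertex -3.319 3.757 2.109
endloop
endfacet
facet normal 0.881 0.449 -0.150
outer loop
vertex -3.136 3.304 1.828
vertex -3.319 3.757 2.109
vertex -2.689 2.919 3.303
endloop
endfacet
facet normal -0.650 0.195 -0.735
outer loop
vertex -3.319 3.757 2.109
vertex -3.631 3.201 2.237
vertex -3.736 3.792 2.487
endloop
endfacet
facet normal 0.407 0.835 0.371
outer loop
vertex -3.319 3.757 2.109
vertex -3.736 3.792 2.487
vertex -2.689 2.919 3.303
endloop
endfacet
facet normal -0.649 0.196 -0.735
outer loop
vertex -3.736 3.792 2.487
vertex -3.631 3.201 2.237
vertex -4.074 3.382 2.676
endloop
endfacet
facet normal -0.192 0.537 0.821
outer loop
vertex -3.736 3.792 2.487
vertex -4.074 3.382 2.676
vertex -2.689 2.919 3.303
endloop
endfacet
facet normal -0.649 0.195 -0.735
outer loop
vertex -4.074 3.382 2.676
vertex -3.631 3.201 2.237
vertex -4.078 2.836 2.535
endloop
endfacet
facet normal -0.462 -0.219 0.859
outer loop
vertex -4.074 3.382 2.676
vertex -4.078 2.836 2.535
vertex -2.689 2.919 3.303
endloop
endfacet
facet normal -0.649 0.195 -0.735
outer loop
vertex -4.078 2.836 2.535
vertex -3.631 3.201 2.237
vertex -3.745 2.565 2.169
endloop
endfacet
facet normal -0.201 -0.866 0.458
outer loop
vertex -4.078 2.836 2.535
vertex -3.745 2.565 2.169
vertex -2.689 2.919 3.303
endloop
endfacet
facet normal -0.650 0.195 -0.735
outer loop
vertex -3.745 2.565 2.169
vertex -3.631 3.201 2.237
vertex -3.326 2.774 1.854
endloop
endfacet
facet normal 0.395 -0.915 -0.082
outer loop
vertex -3.745 2.565 2.169
vertex -3.326 2.774 1.854
vertex -2.689 2.919 3.303
endloop
endfacet
facet normal -0.649 0.196 -0.735
outer loop
vertex -3.326 2.774 1.854
vertex -3.631 3.201 2.237
vertex -3.136 3.304 1.828
endloop
endfacet
facet normal 0.876 -0.331 -0.352
outer loop
vertex -3.326 2.774 1.854
vertex -3.136 3.304 1.828
vertex -2.689 2.919 3.303
endloop
endfacet
facet normal -0.550 0.309 0.776
outer loop
vertex 3.818 -2.606 2.372
vertex 3.225 -1.174 1.381
vertex 2.508 -3.535 1.813
endloop
endfacet
facet normal 0.322 -0.778 0.539
outer loop
vertex 3.455 -4.066 0.479
vertex 3.818 -2.606 2.372
vertex 2.508 -3.535 1.813
endloop
endfacet
facet normal -0.550 0.309 0.776
outer loop
vertex 2.508 -3.535 1.813
vertex 3.225 -1.174 1.381
vertex 1.916 -2.102 0.822
endloop
endfacet
facet normal -0.770 -0.546 -0.329
outer loop
vertex 1.916 -2.102 0.822
vertex 3.455 -4.066 0.479
vertex 2.508 -3.535 1.813
endloop
endfacet
facet normal 0.770 0.547 0.329
outer loop
vertex 3.818 -2.606 2.372
vertex 4.172 -1.705 0.047
vertex 3.225 -1.174 1.381
endloop
endfacet
facet normal 0.322 -0.779 0.539
outer loop
vertex 4.764 -3.138 1.038
vertex 3.818 -2.606 2.372
vertex 3.455 -4.066 0.479
endloop
endfacet
facet normal 0.771 0.546 0.329
outer loop
vertex 4.764 -3.138 1.038
vertex 4.172 -1.705 0.047
vertex 3.818 -2.606 2.372
endloop
endfacet
facet normal -0.322 0.779 -0.539
outer loop
vertex 3.225 -1.174 1.381
vertex 4.172 -1.705 0.047
vertex 1.916 -2.102 0.822
endloop
endfacet
facet normal -0.770 -0.546 -0.328
outer loop
vertex 2.862 -2.634 -0.512
vertex 3.455 -4.066 0.479
vertex 1.916 -2.102 0.822
endloop
endfacet
facet normal -0.322 0.778 -0.539
outer loop
vertex 1.916 -2.102 0.822
vertex 4.172 -1.705 0.047
vertex 2.862 -2.634 -0.512
endloop
endfacet
facet normal 0.550 -0.309 -0.776
outer loop
vertex 2.862 -2.634 -0.512
vertex 4.764 -3.138 1.038
vertex 3.455 -4.066 0.479
endloop
endfacet
facet normal 0.550 -0.309 -0.776
outer loop
vertex 4.172 -1.705 0.047
vertex 4.764 -3.138 1.038
vertex 2.862 -2.634 -0.512
endloop
endfacet
facet normal -0.901 -0.128 -0.415
outer loop
vertex -4.116 -1.193 -0.734
vertex -4.352 -1.439 -0.146
vertex -4.388 -0.772 -0.274
endloop
endfacet
facet normal 0.509 0.763 -0.398
outer loop
vertex -4.116 -1.193 -0.734
vertex -4.388 -0.772 -0.274
vertex -3.108 -1.261 0.426
endloop
endfacet
facet normal -0.901 -0.128 -0.414
outer loop
vertex -4.388 -0.772 -0.274
vertex -4.352 -1.439 -0.146
vertex -4.623 -1.019 0.314
endloop
endfacet
facet normal 0.112 0.899 0.423
outer loop
vertex -4.388 -0.772 -0.274
vertex -4.623 -1.019 0.314
vertex -3.108 -1.261 0.426
endloop
endfacet
facet normal -0.901 -0.129 -0.413
outer loop
vertex -4.623 -1.019 0.314
vertex -4.352 -1.439 -0.146
vertex -4.587 -1.685 0.443
endloop
endfacet
facet normal -0.043 0.188 0.981
outer loop
vertex -4.623 -1.019 0.314
vertex -4.587 -1.685 0.443
vertex -3.108 -1.261 0.426
endloop
endfacet
facet normal -0.901 -0.129 -0.414
outer loop
vertex -4.587 -1.685 0.443
vertex -4.352 -1.439 -0.146
vertex -4.315 -2.106 -0.018
endloop
endfacet
facet normal 0.198 -0.663 0.722
outer loop
vertex -4.587 -1.685 0.443
vertex -4.315 -2.106 -0.018
vertex -3.108 -1.261 0.426
endloop
endfacet
facet normal -0.901 -0.130 -0.414
outer loop
vertex -4.315 -2.106 -0.018
vertex -4.352 -1.439 -0.146
vertex -4.08 -1.859 -0.606
endloop
endfacet
facet normal 0.595 -0.798 -0.098
outer loop
vertex -4.315 -2.106 -0.018
vertex -4.08 -1.859 -0.606
vertex -3.108 -1.261 0.426
endloop
endfacet
facet normal -0.901 -0.128 -0.415
outer loop
vertex -4.08 -1.859 -0.606
vertex -4.352 -1.439 -0.146
vertex -4.116 -1.193 -0.734
endloop
endfacet
facet normal 0.750 -0.086 -0.656
outer loop
vertex -4.08 -1.859 -0.606
vertex -4.116 -1.193 -0.734
vertex -3.108 -1.261 0.426
endloop
endfacet

endsolid


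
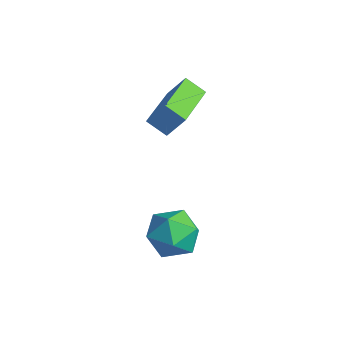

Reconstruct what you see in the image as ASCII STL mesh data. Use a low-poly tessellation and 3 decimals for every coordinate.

solid 
facet normal -0.724 -0.409 0.555
outer loop
vertex -2.729 -2.51 2.088
vertex -3.92 -0.723 1.851
vertex -3.206 -2.953 1.14
endloop
endfacet
facet normal 0.551 -0.827 0.109
outer loop
vertex -2.54 -2.577 0.629
vertex -2.729 -2.51 2.088
vertex -3.206 -2.953 1.14
endloop
endfacet
facet normal -0.724 -0.409 0.555
outer loop
vertex -3.206 -2.953 1.14
vertex -3.92 -0.723 1.851
vertex -4.397 -1.166 0.903
endloop
endfacet
facet normal -0.415 -0.386 -0.824
outer loop
vertex -4.397 -1.166 0.903
vertex -2.54 -2.577 0.629
vertex -3.206 -2.953 1.14
endloop
endfacet
facet normal 0.415 0.386 0.824
outer loop
vertex -2.729 -2.51 2.088
vertex -3.254 -0.347 1.34
vertex -3.92 -0.723 1.851
endloop
endfacet
facet normal 0.551 -0.827 0.109
outer loop
vertex -2.063 -2.134 1.577
vertex -2.729 -2.51 2.088
vertex -2.54 -2.577 0.629
endloop
endfacet
facet normal 0.415 0.386 0.824
outer loop
vertex -2.063 -2.134 1.577
vertex -3.254 -0.347 1.34
vertex -2.729 -2.51 2.088
endloop
endfacet
facet normal -0.551 0.827 -0.109
outer loop
vertex -3.92 -0.723 1.851
vertex -3.254 -0.347 1.34
vertex -4.397 -1.166 0.903
endloop
endfacet
facet normal -0.415 -0.386 -0.824
outer loop
vertex -3.731 -0.79 0.392
vertex -2.54 -2.577 0.629
vertex -4.397 -1.166 0.903
endloop
endfacet
facet normal -0.551 0.827 -0.109
outer loop
vertex -4.397 -1.166 0.903
vertex -3.254 -0.347 1.34
vertex -3.731 -0.79 0.392
endloop
endfacet
facet normal 0.724 0.409 -0.555
outer loop
vertex -3.731 -0.79 0.392
vertex -2.063 -2.134 1.577
vertex -2.54 -2.577 0.629
endloop
endfacet
facet normal 0.724 0.409 -0.555
outer loop
vertex -3.254 -0.347 1.34
vertex -2.063 -2.134 1.577
vertex -3.731 -0.79 0.392
endloop
endfacet
facet normal 0.247 0.886 0.392
outer loop
vertex -0.431 -2.801 -2.906
vertex -0.945 -3.053 -2.012
vertex 0.083 -3.293 -2.118
endloop
endfacet
facet normal 0.744 0.664 -0.071
outer loop
vertex -0.431 -2.801 -2.906
vertex 0.083 -3.293 -2.118
vertex 0.249 -3.586 -3.125
endloop
endfacet
facet normal 0.429 0.567 -0.703
outer loop
vertex -0.431 -2.801 -2.906
vertex 0.249 -3.586 -3.125
vertex -0.677 -3.527 -3.642
endloop
endfacet
facet normal -0.263 0.729 -0.631
outer loop
vertex -0.431 -2.801 -2.906
vertex -0.677 -3.527 -3.642
vertex -1.415 -3.197 -2.953
endloop
endfacet
facet normal -0.375 0.926 0.046
outer loop
vertex -0.431 -2.801 -2.906
vertex -1.415 -3.197 -2.953
vertex -0.945 -3.053 -2.012
endloop
endfacet
facet normal 0.988 0.032 0.154
outer loop
vertex 0.249 -3.586 -3.125
vertex 0.083 -3.293 -2.118
vertex 0.155 -4.323 -2.367
endloop
endfacet
facet normal 0.184 0.391 0.902
outer loop
vertex 0.083 -3.293 -2.118
vertex -0.945 -3.053 -2.012
vertex -0.583 -3.993 -1.678
endloop
endfacet
facet normal -0.822 0.456 0.341
outer loop
vertex -0.945 -3.053 -2.012
vertex -1.415 -3.197 -2.953
vertex -1.509 -3.934 -2.195
endloop
endfacet
facet normal -0.642 0.137 -0.754
outer loop
vertex -1.415 -3.197 -2.953
vertex -0.677 -3.527 -3.642
vertex -1.343 -4.227 -3.202
endloop
endfacet
facet normal 0.478 -0.125 -0.870
outer loop
vertex -0.677 -3.527 -3.642
vertex 0.249 -3.586 -3.125
vertex -0.315 -4.467 -3.308
endloop
endfacet
facet normal 0.263 -0.729 0.631
outer loop
vertex -0.829 -4.719 -2.414
vertex 0.155 -4.323 -2.367
vertex -0.583 -3.993 -1.678
endloop
endfacet
facet normal -0.429 -0.567 0.703
outer loop
vertex -0.829 -4.719 -2.414
vertex -0.583 -3.993 -1.678
vertex -1.509 -3.934 -2.195
endloop
endfacet
facet normal -0.744 -0.664 0.071
outer loop
vertex -0.829 -4.719 -2.414
vertex -1.509 -3.934 -2.195
vertex -1.343 -4.227 -3.202
endloop
endfacet
facet normal -0.247 -0.886 -0.392
outer loop
vertex -0.829 -4.719 -2.414
vertex -1.343 -4.227 -3.202
vertex -0.315 -4.467 -3.308
endloop
endfacet
facet normal 0.375 -0.926 -0.046
outer loop
vertex -0.829 -4.719 -2.414
vertex -0.315 -4.467 -3.308
vertex 0.155 -4.323 -2.367
endloop
endfacet
facet normal 0.642 -0.137 0.754
outer loop
vertex -0.583 -3.993 -1.678
vertex 0.155 -4.323 -2.367
vertex 0.083 -3.293 -2.118
endloop
endfacet
facet normal -0.478 0.125 0.870
outer loop
vertex -1.509 -3.934 -2.195
vertex -0.583 -3.993 -1.678
vertex -0.945 -3.053 -2.012
endloop
endfacet
facet normal -0.988 -0.032 -0.154
outer loop
vertex -1.343 -4.227 -3.202
vertex -1.509 -3.934 -2.195
vertex -1.415 -3.197 -2.953
endloop
endfacet
facet normal -0.184 -0.391 -0.902
outer loop
vertex -0.315 -4.467 -3.308
vertex -1.343 -4.227 -3.202
vertex -0.677 -3.527 -3.642
endloop
endfacet
facet normal 0.822 -0.456 -0.341
outer loop
vertex 0.155 -4.323 -2.367
vertex -0.315 -4.467 -3.308
vertex 0.249 -3.586 -3.125
endloop
endfacet

endsolid


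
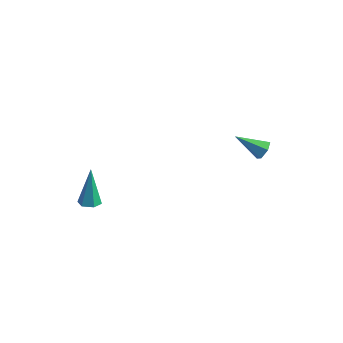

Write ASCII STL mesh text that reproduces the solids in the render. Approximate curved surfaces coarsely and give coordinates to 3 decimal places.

solid 
facet normal 0.829 0.213 -0.517
outer loop
vertex 4.705 4.404 -0.73
vertex 4.503 4.064 -1.194
vertex 4.366 4.658 -1.169
endloop
endfacet
facet normal -0.185 0.782 0.595
outer loop
vertex 4.705 4.404 -0.73
vertex 4.366 4.658 -1.169
vertex 3.077 3.696 -0.306
endloop
endfacet
facet normal 0.829 0.213 -0.517
outer loop
vertex 4.366 4.658 -1.169
vertex 4.503 4.064 -1.194
vertex 4.164 4.317 -1.634
endloop
endfacet
facet normal -0.675 0.704 -0.223
outer loop
vertex 4.366 4.658 -1.169
vertex 4.164 4.317 -1.634
vertex 3.077 3.696 -0.306
endloop
endfacet
facet normal 0.829 0.213 -0.517
outer loop
vertex 4.164 4.317 -1.634
vertex 4.503 4.064 -1.194
vertex 4.301 3.723 -1.659
endloop
endfacet
facet normal -0.733 -0.141 -0.666
outer loop
vertex 4.164 4.317 -1.634
vertex 4.301 3.723 -1.659
vertex 3.077 3.696 -0.306
endloop
endfacet
facet normal 0.829 0.213 -0.517
outer loop
vertex 4.301 3.723 -1.659
vertex 4.503 4.064 -1.194
vertex 4.64 3.47 -1.219
endloop
endfacet
facet normal -0.301 -0.908 -0.290
outer loop
vertex 4.301 3.723 -1.659
vertex 4.64 3.47 -1.219
vertex 3.077 3.696 -0.306
endloop
endfacet
facet normal 0.829 0.213 -0.517
outer loop
vertex 4.64 3.47 -1.219
vertex 4.503 4.064 -1.194
vertex 4.842 3.81 -0.755
endloop
endfacet
facet normal 0.187 -0.829 0.526
outer loop
vertex 4.64 3.47 -1.219
vertex 4.842 3.81 -0.755
vertex 3.077 3.696 -0.306
endloop
endfacet
facet normal 0.829 0.213 -0.517
outer loop
vertex 4.842 3.81 -0.755
vertex 4.503 4.064 -1.194
vertex 4.705 4.404 -0.73
endloop
endfacet
facet normal 0.246 0.016 0.969
outer loop
vertex 4.842 3.81 -0.755
vertex 4.705 4.404 -0.73
vertex 3.077 3.696 -0.306
endloop
endfacet
facet normal 0.137 -0.361 -0.922
outer loop
vertex -1.038 -2.9 -1.473
vertex -1.607 -3.088 -1.484
vertex -1.47 -2.538 -1.679
endloop
endfacet
facet normal 0.627 0.777 0.050
outer loop
vertex -1.038 -2.9 -1.473
vertex -1.47 -2.538 -1.679
vertex -1.893 -2.332 0.444
endloop
endfacet
facet normal 0.138 -0.361 -0.922
outer loop
vertex -1.47 -2.538 -1.679
vertex -1.607 -3.088 -1.484
vertex -2.04 -2.727 -1.69
endloop
endfacet
facet normal -0.308 0.939 -0.153
outer loop
vertex -1.47 -2.538 -1.679
vertex -2.04 -2.727 -1.69
vertex -1.893 -2.332 0.444
endloop
endfacet
facet normal 0.136 -0.363 -0.922
outer loop
vertex -2.04 -2.727 -1.69
vertex -1.607 -3.088 -1.484
vertex -2.177 -3.277 -1.494
endloop
endfacet
facet normal -0.968 0.249 0.021
outer loop
vertex -2.04 -2.727 -1.69
vertex -2.177 -3.277 -1.494
vertex -1.893 -2.332 0.444
endloop
endfacet
facet normal 0.136 -0.362 -0.922
outer loop
vertex -2.177 -3.277 -1.494
vertex -1.607 -3.088 -1.484
vertex -1.745 -3.639 -1.288
endloop
endfacet
facet normal -0.693 -0.602 0.395
outer loop
vertex -2.177 -3.277 -1.494
vertex -1.745 -3.639 -1.288
vertex -1.893 -2.332 0.444
endloop
endfacet
facet normal 0.136 -0.362 -0.922
outer loop
vertex -1.745 -3.639 -1.288
vertex -1.607 -3.088 -1.484
vertex -1.175 -3.45 -1.278
endloop
endfacet
facet normal 0.243 -0.764 0.597
outer loop
vertex -1.745 -3.639 -1.288
vertex -1.175 -3.45 -1.278
vertex -1.893 -2.332 0.444
endloop
endfacet
facet normal 0.137 -0.361 -0.922
outer loop
vertex -1.175 -3.45 -1.278
vertex -1.607 -3.088 -1.484
vertex -1.038 -2.9 -1.473
endloop
endfacet
facet normal 0.902 -0.074 0.424
outer loop
vertex -1.175 -3.45 -1.278
vertex -1.038 -2.9 -1.473
vertex -1.893 -2.332 0.444
endloop
endfacet

endsolid


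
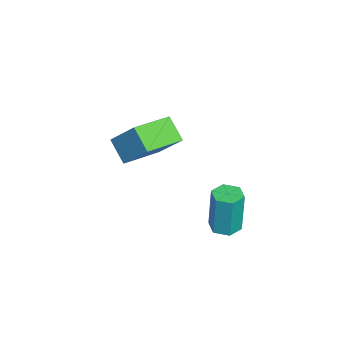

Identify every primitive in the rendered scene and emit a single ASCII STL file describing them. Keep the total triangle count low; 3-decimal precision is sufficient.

solid 
facet normal -0.706 0.686 -0.174
outer loop
vertex -3.008 -1.487 4.557
vertex -2.27 -0.924 3.781
vertex -3.629 -2.454 3.264
endloop
endfacet
facet normal -0.610 -0.466 0.641
outer loop
vertex -2.35 -3.696 3.579
vertex -3.008 -1.487 4.557
vertex -3.629 -2.454 3.264
endloop
endfacet
facet normal -0.706 0.686 -0.175
outer loop
vertex -3.629 -2.454 3.264
vertex -2.27 -0.924 3.781
vertex -2.89 -1.891 2.488
endloop
endfacet
facet normal -0.359 -0.559 -0.747
outer loop
vertex -2.89 -1.891 2.488
vertex -2.35 -3.696 3.579
vertex -3.629 -2.454 3.264
endloop
endfacet
facet normal 0.359 0.559 0.747
outer loop
vertex -3.008 -1.487 4.557
vertex -0.991 -2.166 4.096
vertex -2.27 -0.924 3.781
endloop
endfacet
facet normal -0.610 -0.466 0.641
outer loop
vertex -1.73 -2.729 4.872
vertex -3.008 -1.487 4.557
vertex -2.35 -3.696 3.579
endloop
endfacet
facet normal 0.359 0.559 0.747
outer loop
vertex -1.73 -2.729 4.872
vertex -0.991 -2.166 4.096
vertex -3.008 -1.487 4.557
endloop
endfacet
facet normal 0.610 0.466 -0.641
outer loop
vertex -2.27 -0.924 3.781
vertex -0.991 -2.166 4.096
vertex -2.89 -1.891 2.488
endloop
endfacet
facet normal -0.359 -0.559 -0.747
outer loop
vertex -1.612 -3.133 2.803
vertex -2.35 -3.696 3.579
vertex -2.89 -1.891 2.488
endloop
endfacet
facet normal 0.610 0.465 -0.641
outer loop
vertex -2.89 -1.891 2.488
vertex -0.991 -2.166 4.096
vertex -1.612 -3.133 2.803
endloop
endfacet
facet normal 0.706 -0.686 0.174
outer loop
vertex -1.612 -3.133 2.803
vertex -1.73 -2.729 4.872
vertex -2.35 -3.696 3.579
endloop
endfacet
facet normal 0.706 -0.686 0.174
outer loop
vertex -0.991 -2.166 4.096
vertex -1.73 -2.729 4.872
vertex -1.612 -3.133 2.803
endloop
endfacet
facet normal -0.011 -0.042 -0.999
outer loop
vertex 2.597 1.097 2.566
vertex 2.01 0.9 2.581
vertex 2.132 1.507 2.554
endloop
endfacet
facet normal 0.661 0.749 -0.039
outer loop
vertex 2.597 1.097 2.566
vertex 2.132 1.507 2.554
vertex 2.618 1.177 4.444
endloop
endfacet
facet normal 0.661 0.749 -0.039
outer loop
vertex 2.618 1.177 4.444
vertex 2.132 1.507 2.554
vertex 2.153 1.587 4.432
endloop
endfacet
facet normal 0.011 0.042 0.999
outer loop
vertex 2.618 1.177 4.444
vertex 2.153 1.587 4.432
vertex 2.03 0.98 4.459
endloop
endfacet
facet normal -0.010 -0.043 -0.999
outer loop
vertex 2.132 1.507 2.554
vertex 2.01 0.9 2.581
vertex 1.545 1.31 2.568
endloop
endfacet
facet normal -0.319 0.947 -0.037
outer loop
vertex 2.132 1.507 2.554
vertex 1.545 1.31 2.568
vertex 2.153 1.587 4.432
endloop
endfacet
facet normal -0.318 0.947 -0.037
outer loop
vertex 2.153 1.587 4.432
vertex 1.545 1.31 2.568
vertex 1.565 1.39 4.447
endloop
endfacet
facet normal 0.011 0.042 0.999
outer loop
vertex 2.153 1.587 4.432
vertex 1.565 1.39 4.447
vertex 2.03 0.98 4.459
endloop
endfacet
facet normal -0.011 -0.044 -0.999
outer loop
vertex 1.545 1.31 2.568
vertex 2.01 0.9 2.581
vertex 1.422 0.703 2.596
endloop
endfacet
facet normal -0.980 0.199 0.002
outer loop
vertex 1.545 1.31 2.568
vertex 1.422 0.703 2.596
vertex 1.565 1.39 4.447
endloop
endfacet
facet normal -0.980 0.197 0.003
outer loop
vertex 1.565 1.39 4.447
vertex 1.422 0.703 2.596
vertex 1.443 0.783 4.474
endloop
endfacet
facet normal 0.011 0.042 0.999
outer loop
vertex 1.565 1.39 4.447
vertex 1.443 0.783 4.474
vertex 2.03 0.98 4.459
endloop
endfacet
facet normal -0.011 -0.042 -0.999
outer loop
vertex 1.422 0.703 2.596
vertex 2.01 0.9 2.581
vertex 1.887 0.293 2.608
endloop
endfacet
facet normal -0.661 -0.749 0.039
outer loop
vertex 1.422 0.703 2.596
vertex 1.887 0.293 2.608
vertex 1.443 0.783 4.474
endloop
endfacet
facet normal -0.661 -0.749 0.039
outer loop
vertex 1.443 0.783 4.474
vertex 1.887 0.293 2.608
vertex 1.908 0.373 4.486
endloop
endfacet
facet normal 0.011 0.042 0.999
outer loop
vertex 1.443 0.783 4.474
vertex 1.908 0.373 4.486
vertex 2.03 0.98 4.459
endloop
endfacet
facet normal -0.011 -0.042 -0.999
outer loop
vertex 1.887 0.293 2.608
vertex 2.01 0.9 2.581
vertex 2.475 0.49 2.593
endloop
endfacet
facet normal 0.318 -0.947 0.037
outer loop
vertex 1.887 0.293 2.608
vertex 2.475 0.49 2.593
vertex 1.908 0.373 4.486
endloop
endfacet
facet normal 0.319 -0.947 0.037
outer loop
vertex 1.908 0.373 4.486
vertex 2.475 0.49 2.593
vertex 2.495 0.57 4.472
endloop
endfacet
facet normal 0.010 0.043 0.999
outer loop
vertex 1.908 0.373 4.486
vertex 2.495 0.57 4.472
vertex 2.03 0.98 4.459
endloop
endfacet
facet normal -0.011 -0.042 -0.999
outer loop
vertex 2.475 0.49 2.593
vertex 2.01 0.9 2.581
vertex 2.597 1.097 2.566
endloop
endfacet
facet normal 0.980 -0.197 -0.002
outer loop
vertex 2.475 0.49 2.593
vertex 2.597 1.097 2.566
vertex 2.495 0.57 4.472
endloop
endfacet
facet normal 0.980 -0.199 -0.002
outer loop
vertex 2.495 0.57 4.472
vertex 2.597 1.097 2.566
vertex 2.618 1.177 4.444
endloop
endfacet
facet normal 0.011 0.044 0.999
outer loop
vertex 2.495 0.57 4.472
vertex 2.618 1.177 4.444
vertex 2.03 0.98 4.459
endloop
endfacet

endsolid


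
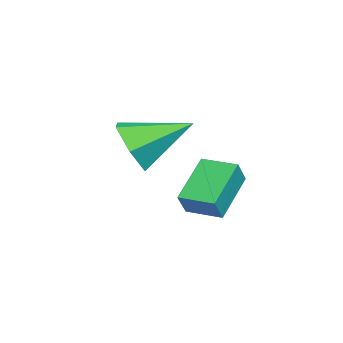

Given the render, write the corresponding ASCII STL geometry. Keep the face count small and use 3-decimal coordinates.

solid 
facet normal 0.199 -0.874 -0.443
outer loop
vertex -0.209 -3.907 -2.19
vertex -0.792 -4.41 -1.461
vertex -1.246 -4.061 -2.353
endloop
endfacet
facet normal -0.020 0.787 -0.617
outer loop
vertex -0.209 -3.907 -2.19
vertex -1.246 -4.061 -2.353
vertex -1.188 -2.67 -0.579
endloop
endfacet
facet normal 0.198 -0.874 -0.443
outer loop
vertex -1.246 -4.061 -2.353
vertex -0.792 -4.41 -1.461
vertex -1.828 -4.563 -1.623
endloop
endfacet
facet normal -0.820 0.463 -0.336
outer loop
vertex -1.246 -4.061 -2.353
vertex -1.828 -4.563 -1.623
vertex -1.188 -2.67 -0.579
endloop
endfacet
facet normal 0.198 -0.874 -0.443
outer loop
vertex -1.828 -4.563 -1.623
vertex -0.792 -4.41 -1.461
vertex -1.374 -4.912 -0.731
endloop
endfacet
facet normal -0.884 0.042 0.466
outer loop
vertex -1.828 -4.563 -1.623
vertex -1.374 -4.912 -0.731
vertex -1.188 -2.67 -0.579
endloop
endfacet
facet normal 0.199 -0.874 -0.442
outer loop
vertex -1.374 -4.912 -0.731
vertex -0.792 -4.41 -1.461
vertex -0.338 -4.758 -0.569
endloop
endfacet
facet normal -0.146 -0.055 0.988
outer loop
vertex -1.374 -4.912 -0.731
vertex -0.338 -4.758 -0.569
vertex -1.188 -2.67 -0.579
endloop
endfacet
facet normal 0.200 -0.874 -0.443
outer loop
vertex -0.338 -4.758 -0.569
vertex -0.792 -4.41 -1.461
vertex 0.244 -4.256 -1.298
endloop
endfacet
facet normal 0.654 0.269 0.707
outer loop
vertex -0.338 -4.758 -0.569
vertex 0.244 -4.256 -1.298
vertex -1.188 -2.67 -0.579
endloop
endfacet
facet normal 0.200 -0.874 -0.443
outer loop
vertex 0.244 -4.256 -1.298
vertex -0.792 -4.41 -1.461
vertex -0.209 -3.907 -2.19
endloop
endfacet
facet normal 0.717 0.690 -0.094
outer loop
vertex 0.244 -4.256 -1.298
vertex -0.209 -3.907 -2.19
vertex -1.188 -2.67 -0.579
endloop
endfacet
facet normal -0.580 0.167 -0.798
outer loop
vertex 0.698 -1.954 -1.817
vertex 1.051 -0.902 -1.853
vertex 1.959 -2.411 -2.829
endloop
endfacet
facet normal -0.318 -0.948 0.032
outer loop
vertex 2.469 -2.558 -2.127
vertex 0.698 -1.954 -1.817
vertex 1.959 -2.411 -2.829
endloop
endfacet
facet normal -0.580 0.167 -0.797
outer loop
vertex 1.959 -2.411 -2.829
vertex 1.051 -0.902 -1.853
vertex 2.311 -1.359 -2.865
endloop
endfacet
facet normal 0.751 -0.272 -0.602
outer loop
vertex 2.311 -1.359 -2.865
vertex 2.469 -2.558 -2.127
vertex 1.959 -2.411 -2.829
endloop
endfacet
facet normal -0.750 0.272 0.602
outer loop
vertex 0.698 -1.954 -1.817
vertex 1.561 -1.049 -1.151
vertex 1.051 -0.902 -1.853
endloop
endfacet
facet normal -0.317 -0.948 0.033
outer loop
vertex 1.209 -2.101 -1.115
vertex 0.698 -1.954 -1.817
vertex 2.469 -2.558 -2.127
endloop
endfacet
facet normal -0.750 0.272 0.603
outer loop
vertex 1.209 -2.101 -1.115
vertex 1.561 -1.049 -1.151
vertex 0.698 -1.954 -1.817
endloop
endfacet
facet normal 0.318 0.948 -0.032
outer loop
vertex 1.051 -0.902 -1.853
vertex 1.561 -1.049 -1.151
vertex 2.311 -1.359 -2.865
endloop
endfacet
facet normal 0.750 -0.272 -0.603
outer loop
vertex 2.822 -1.506 -2.163
vertex 2.469 -2.558 -2.127
vertex 2.311 -1.359 -2.865
endloop
endfacet
facet normal 0.317 0.948 -0.033
outer loop
vertex 2.311 -1.359 -2.865
vertex 1.561 -1.049 -1.151
vertex 2.822 -1.506 -2.163
endloop
endfacet
facet normal 0.580 -0.167 0.797
outer loop
vertex 2.822 -1.506 -2.163
vertex 1.209 -2.101 -1.115
vertex 2.469 -2.558 -2.127
endloop
endfacet
facet normal 0.580 -0.167 0.798
outer loop
vertex 1.561 -1.049 -1.151
vertex 1.209 -2.101 -1.115
vertex 2.822 -1.506 -2.163
endloop
endfacet

endsolid
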